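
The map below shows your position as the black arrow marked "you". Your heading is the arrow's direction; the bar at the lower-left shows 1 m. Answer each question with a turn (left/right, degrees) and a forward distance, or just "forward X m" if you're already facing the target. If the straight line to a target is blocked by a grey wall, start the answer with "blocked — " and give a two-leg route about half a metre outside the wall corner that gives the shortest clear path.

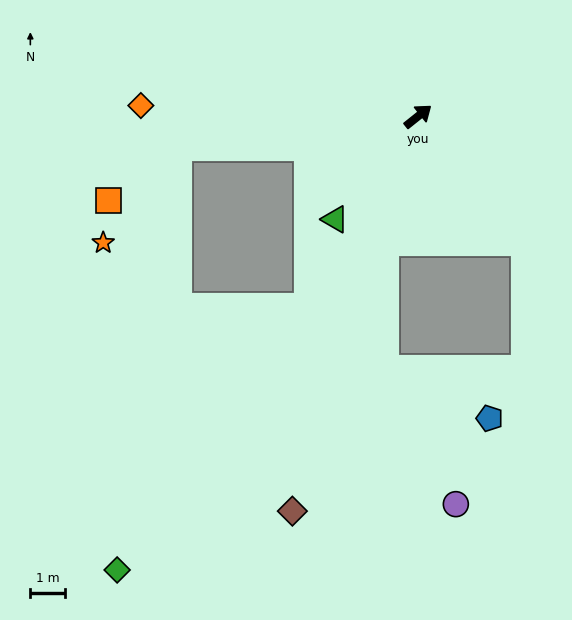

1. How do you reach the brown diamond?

turn right 146°, forward 12.1 m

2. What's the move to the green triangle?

turn right 168°, forward 3.9 m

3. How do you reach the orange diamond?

turn left 139°, forward 8.1 m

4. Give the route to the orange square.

blocked — turn left 149°, forward 7.1 m, then turn left 30°, forward 2.6 m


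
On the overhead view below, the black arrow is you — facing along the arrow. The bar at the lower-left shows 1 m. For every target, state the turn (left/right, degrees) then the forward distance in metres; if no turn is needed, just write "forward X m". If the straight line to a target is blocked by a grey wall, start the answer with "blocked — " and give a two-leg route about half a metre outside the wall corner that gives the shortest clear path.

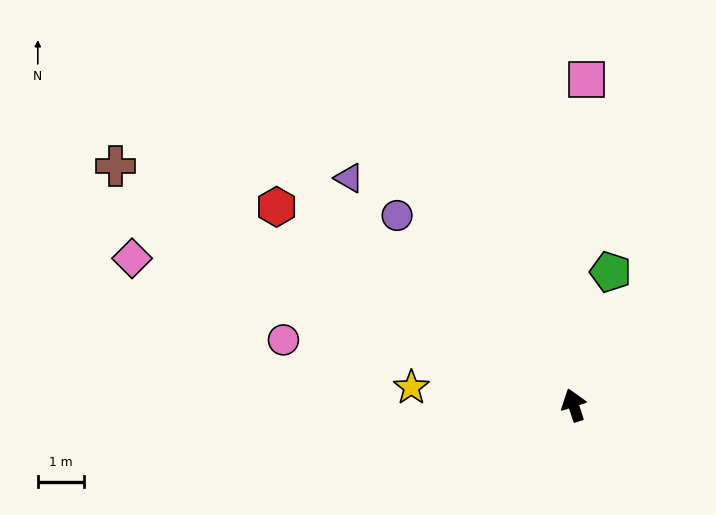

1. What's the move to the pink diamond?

turn left 54°, forward 10.0 m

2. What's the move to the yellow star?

turn left 66°, forward 3.5 m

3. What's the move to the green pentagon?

turn right 34°, forward 3.0 m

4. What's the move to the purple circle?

turn left 25°, forward 5.5 m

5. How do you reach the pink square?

turn right 20°, forward 7.0 m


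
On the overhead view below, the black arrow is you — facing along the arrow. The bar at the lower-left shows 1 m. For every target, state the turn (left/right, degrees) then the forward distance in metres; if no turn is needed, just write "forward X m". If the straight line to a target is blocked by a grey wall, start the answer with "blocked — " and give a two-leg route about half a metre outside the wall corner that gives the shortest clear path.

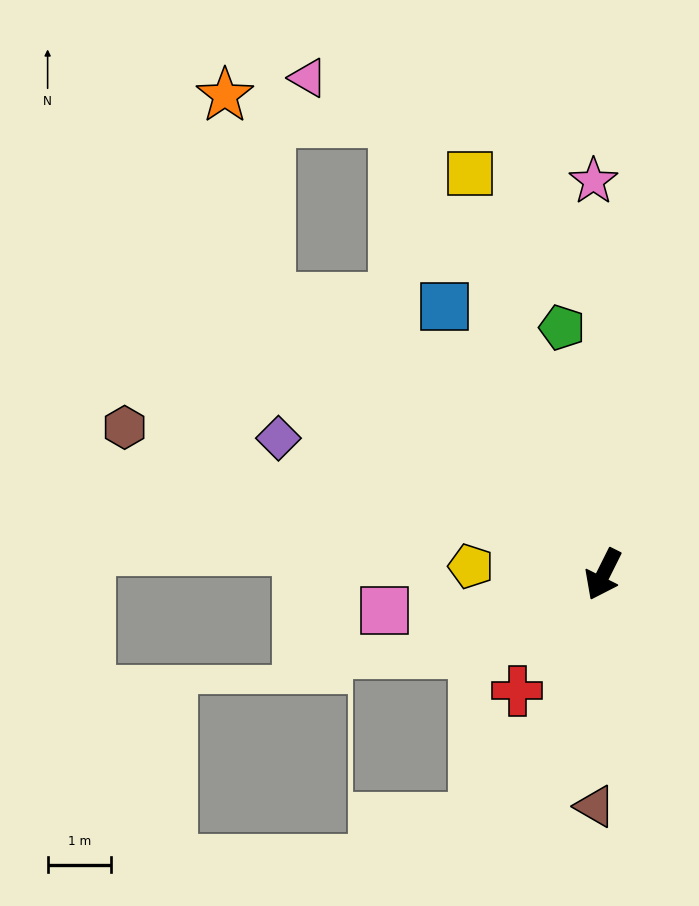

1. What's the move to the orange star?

blocked — turn right 103°, forward 6.8 m, then turn right 38°, forward 3.3 m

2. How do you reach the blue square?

turn right 123°, forward 4.9 m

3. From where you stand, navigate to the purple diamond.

turn right 86°, forward 5.6 m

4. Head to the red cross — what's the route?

turn right 10°, forward 2.3 m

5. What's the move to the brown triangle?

turn left 24°, forward 3.7 m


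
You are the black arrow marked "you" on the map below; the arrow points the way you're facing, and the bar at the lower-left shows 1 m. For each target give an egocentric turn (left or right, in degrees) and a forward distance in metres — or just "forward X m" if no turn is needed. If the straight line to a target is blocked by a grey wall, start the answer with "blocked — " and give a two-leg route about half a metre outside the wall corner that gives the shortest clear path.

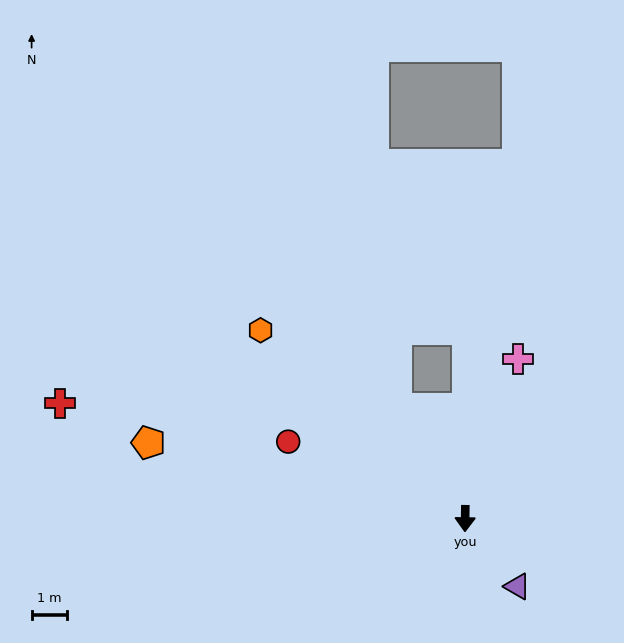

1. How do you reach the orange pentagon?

turn right 103°, forward 9.1 m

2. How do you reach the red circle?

turn right 113°, forward 5.4 m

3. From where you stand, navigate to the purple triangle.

turn left 38°, forward 2.4 m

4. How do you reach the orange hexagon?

turn right 132°, forward 7.8 m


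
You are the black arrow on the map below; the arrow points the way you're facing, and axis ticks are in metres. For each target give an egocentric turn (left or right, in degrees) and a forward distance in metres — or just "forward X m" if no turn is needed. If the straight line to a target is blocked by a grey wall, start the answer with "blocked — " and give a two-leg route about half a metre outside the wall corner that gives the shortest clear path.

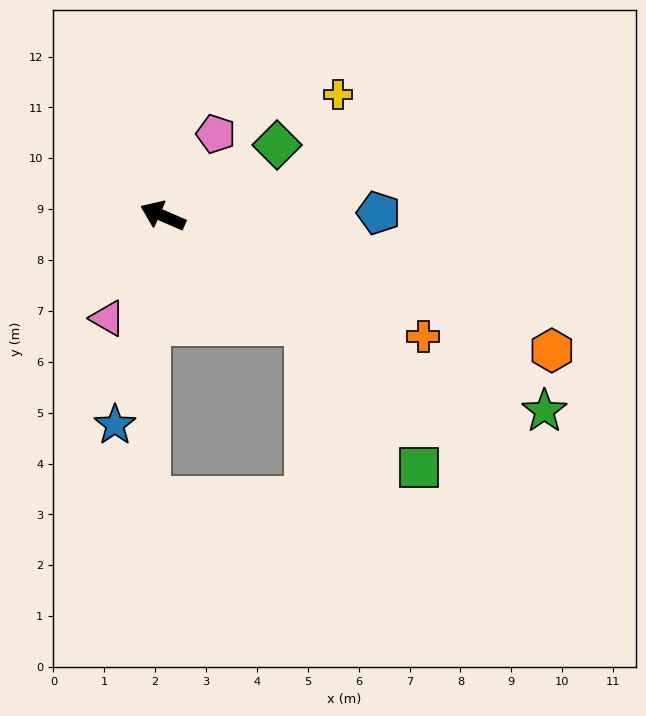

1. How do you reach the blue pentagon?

turn right 156°, forward 4.2 m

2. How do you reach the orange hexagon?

turn right 176°, forward 8.1 m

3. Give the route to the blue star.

turn left 101°, forward 4.2 m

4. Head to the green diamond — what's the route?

turn right 125°, forward 2.6 m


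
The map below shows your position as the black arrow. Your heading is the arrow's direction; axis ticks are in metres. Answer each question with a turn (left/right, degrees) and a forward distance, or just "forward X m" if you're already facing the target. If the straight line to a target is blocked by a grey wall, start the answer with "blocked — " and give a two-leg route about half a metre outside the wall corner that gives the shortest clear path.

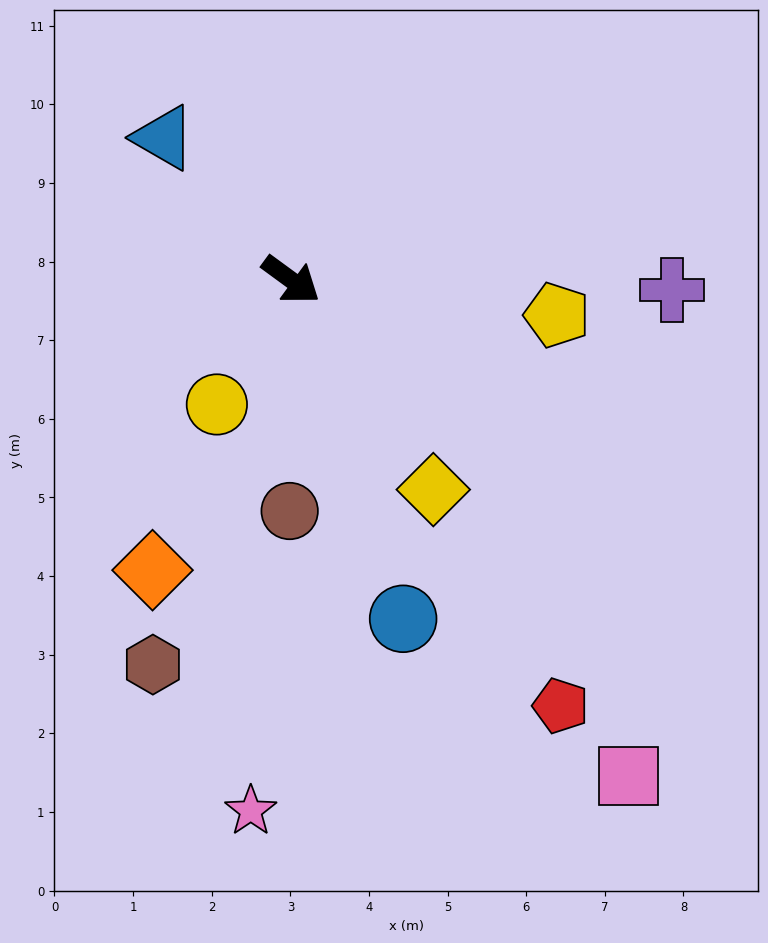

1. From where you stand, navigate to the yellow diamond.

turn right 20°, forward 3.2 m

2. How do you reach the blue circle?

turn right 36°, forward 4.5 m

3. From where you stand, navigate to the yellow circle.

turn right 85°, forward 1.8 m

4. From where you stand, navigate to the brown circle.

turn right 54°, forward 2.9 m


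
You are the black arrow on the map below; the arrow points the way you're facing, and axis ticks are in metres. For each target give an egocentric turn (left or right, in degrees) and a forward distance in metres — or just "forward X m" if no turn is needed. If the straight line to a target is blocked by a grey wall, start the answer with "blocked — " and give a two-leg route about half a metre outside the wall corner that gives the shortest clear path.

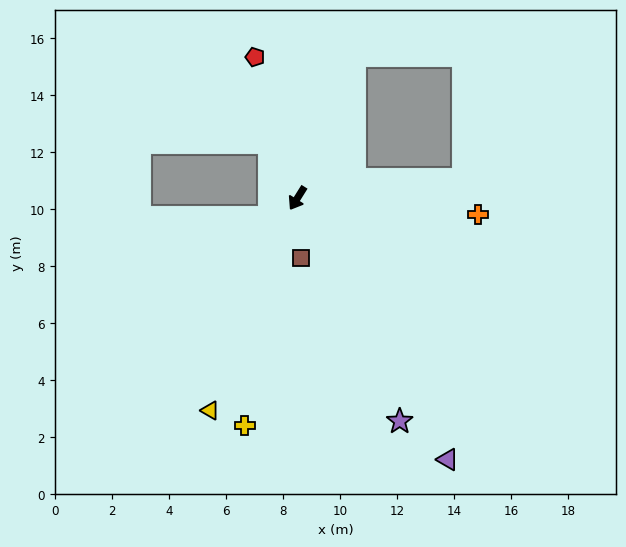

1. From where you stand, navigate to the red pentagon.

turn right 131°, forward 5.2 m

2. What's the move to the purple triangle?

turn left 62°, forward 10.6 m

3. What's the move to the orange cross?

turn left 117°, forward 6.4 m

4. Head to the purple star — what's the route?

turn left 57°, forward 8.6 m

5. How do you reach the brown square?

turn left 36°, forward 2.1 m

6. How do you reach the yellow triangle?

turn left 10°, forward 8.1 m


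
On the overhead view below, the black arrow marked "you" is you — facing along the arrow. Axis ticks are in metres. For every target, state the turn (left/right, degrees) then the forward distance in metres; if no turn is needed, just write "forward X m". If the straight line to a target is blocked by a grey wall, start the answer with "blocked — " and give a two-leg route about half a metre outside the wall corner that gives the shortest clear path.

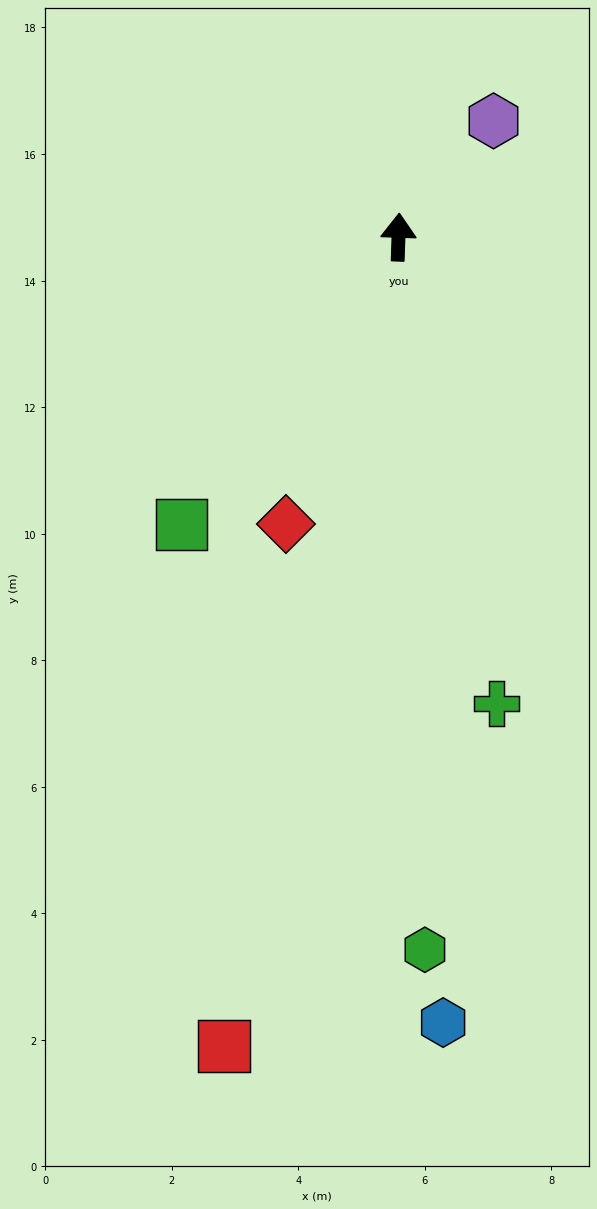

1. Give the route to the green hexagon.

turn right 176°, forward 11.3 m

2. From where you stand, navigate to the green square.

turn left 145°, forward 5.7 m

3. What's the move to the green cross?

turn right 166°, forward 7.5 m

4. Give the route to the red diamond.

turn left 161°, forward 4.9 m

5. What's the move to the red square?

turn left 170°, forward 13.1 m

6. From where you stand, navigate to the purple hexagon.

turn right 37°, forward 2.4 m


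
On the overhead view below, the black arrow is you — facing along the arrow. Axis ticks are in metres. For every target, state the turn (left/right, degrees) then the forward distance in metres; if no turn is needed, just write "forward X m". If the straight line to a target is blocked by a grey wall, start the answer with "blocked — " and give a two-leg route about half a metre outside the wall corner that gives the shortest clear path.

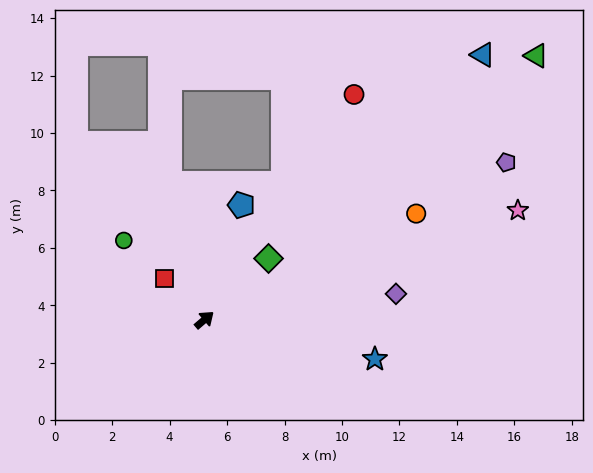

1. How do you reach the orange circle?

turn right 14°, forward 8.2 m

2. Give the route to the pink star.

turn right 21°, forward 11.6 m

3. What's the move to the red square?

turn left 94°, forward 2.0 m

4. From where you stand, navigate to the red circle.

turn left 16°, forward 9.4 m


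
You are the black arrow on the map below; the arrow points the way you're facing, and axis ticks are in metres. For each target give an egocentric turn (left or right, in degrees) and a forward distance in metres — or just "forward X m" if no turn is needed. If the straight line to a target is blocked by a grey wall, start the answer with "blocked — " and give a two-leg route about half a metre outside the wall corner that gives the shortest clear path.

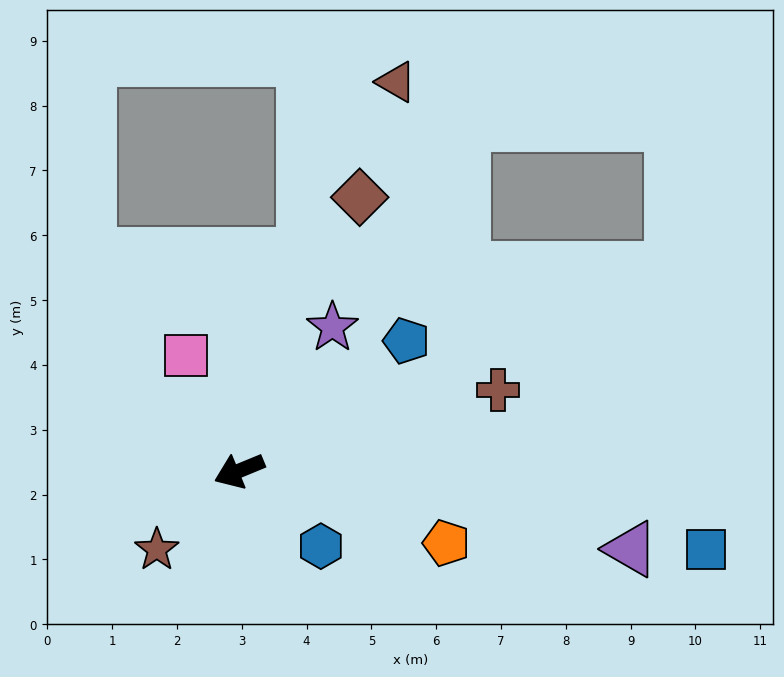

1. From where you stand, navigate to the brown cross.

turn left 175°, forward 4.2 m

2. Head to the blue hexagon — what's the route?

turn left 115°, forward 1.7 m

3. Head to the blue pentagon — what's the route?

turn right 165°, forward 3.3 m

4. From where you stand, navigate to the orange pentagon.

turn left 138°, forward 3.4 m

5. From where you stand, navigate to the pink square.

turn right 88°, forward 2.0 m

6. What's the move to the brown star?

turn left 21°, forward 1.8 m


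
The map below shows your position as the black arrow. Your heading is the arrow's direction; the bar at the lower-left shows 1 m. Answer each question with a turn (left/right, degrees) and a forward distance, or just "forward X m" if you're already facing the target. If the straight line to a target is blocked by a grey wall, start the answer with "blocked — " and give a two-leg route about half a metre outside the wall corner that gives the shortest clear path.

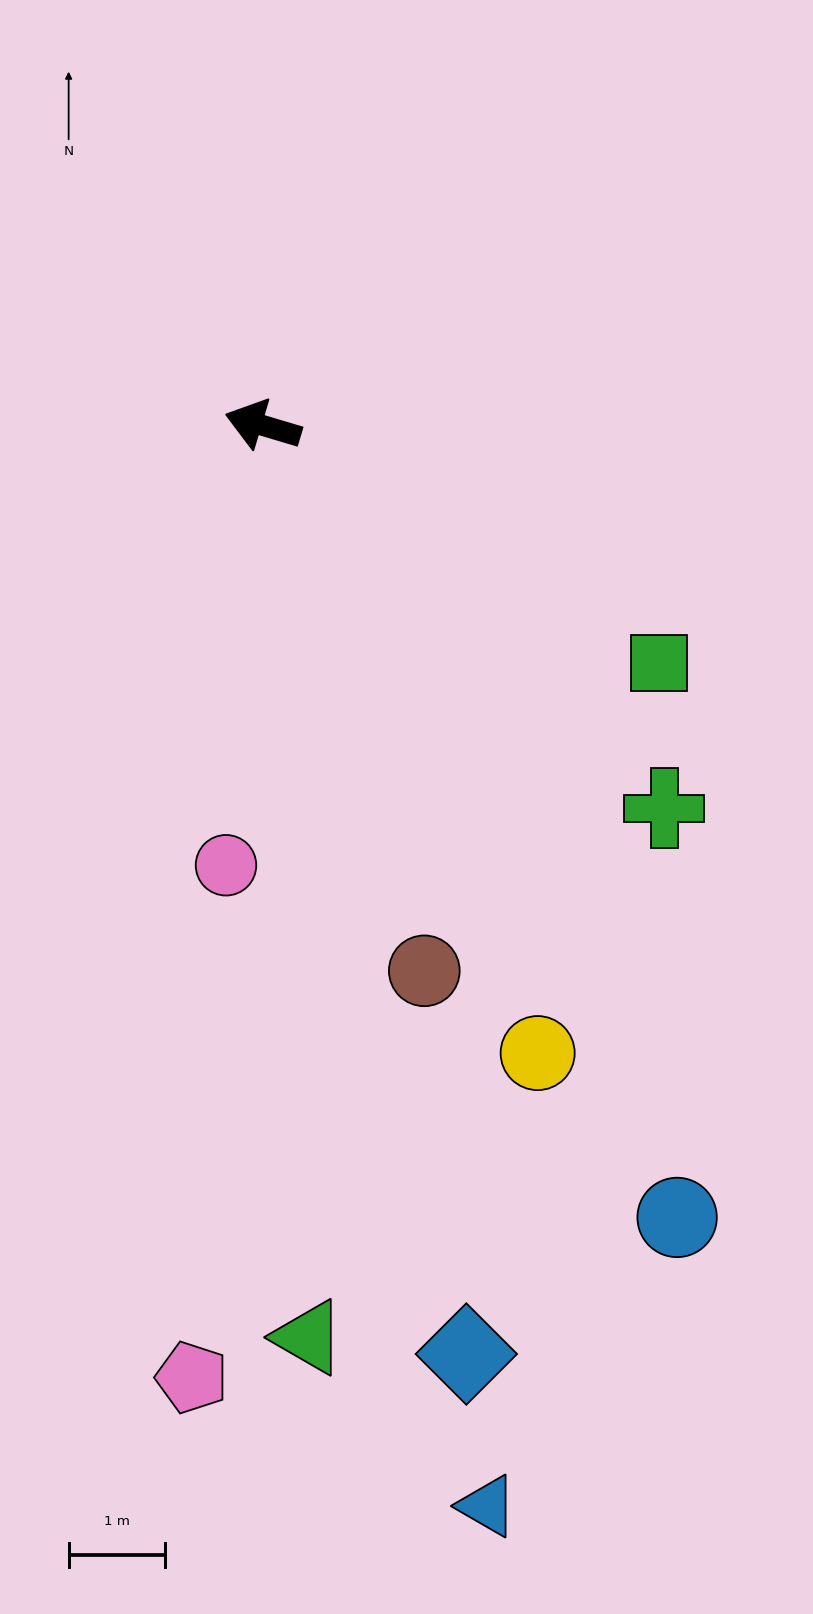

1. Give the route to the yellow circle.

turn left 130°, forward 7.1 m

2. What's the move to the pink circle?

turn left 102°, forward 4.6 m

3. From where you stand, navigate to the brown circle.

turn left 123°, forward 5.9 m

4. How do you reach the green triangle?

turn left 109°, forward 9.5 m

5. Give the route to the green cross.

turn left 153°, forward 5.7 m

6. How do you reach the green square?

turn left 166°, forward 4.8 m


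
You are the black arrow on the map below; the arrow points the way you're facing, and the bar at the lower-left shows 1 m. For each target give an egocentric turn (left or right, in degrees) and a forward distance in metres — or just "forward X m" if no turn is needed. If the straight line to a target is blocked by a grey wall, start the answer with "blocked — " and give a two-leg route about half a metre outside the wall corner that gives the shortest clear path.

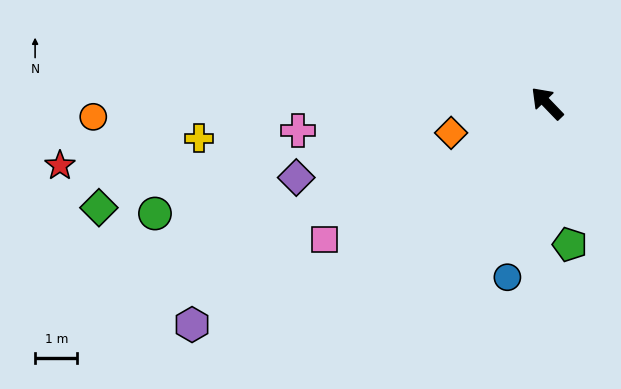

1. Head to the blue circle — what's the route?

turn left 123°, forward 4.2 m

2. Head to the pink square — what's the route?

turn left 78°, forward 6.2 m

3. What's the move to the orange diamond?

turn left 63°, forward 2.4 m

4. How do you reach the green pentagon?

turn left 145°, forward 3.4 m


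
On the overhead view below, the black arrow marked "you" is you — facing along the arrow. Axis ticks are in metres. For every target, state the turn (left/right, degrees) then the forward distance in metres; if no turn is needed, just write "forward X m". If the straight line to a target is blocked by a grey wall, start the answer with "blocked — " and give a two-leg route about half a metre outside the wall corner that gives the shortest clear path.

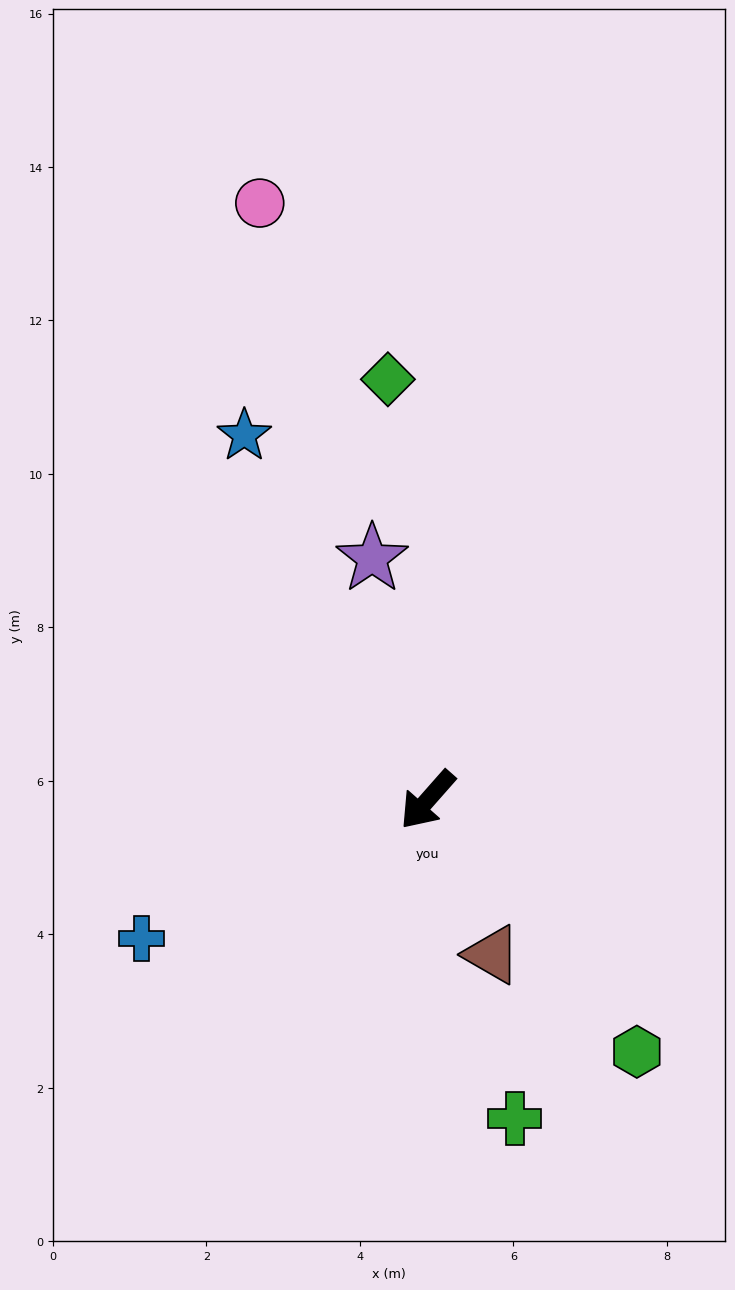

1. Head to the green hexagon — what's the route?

turn left 81°, forward 4.3 m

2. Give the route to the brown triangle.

turn left 64°, forward 2.2 m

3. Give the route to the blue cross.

turn right 23°, forward 4.1 m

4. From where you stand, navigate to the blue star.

turn right 112°, forward 5.3 m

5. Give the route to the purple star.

turn right 126°, forward 3.2 m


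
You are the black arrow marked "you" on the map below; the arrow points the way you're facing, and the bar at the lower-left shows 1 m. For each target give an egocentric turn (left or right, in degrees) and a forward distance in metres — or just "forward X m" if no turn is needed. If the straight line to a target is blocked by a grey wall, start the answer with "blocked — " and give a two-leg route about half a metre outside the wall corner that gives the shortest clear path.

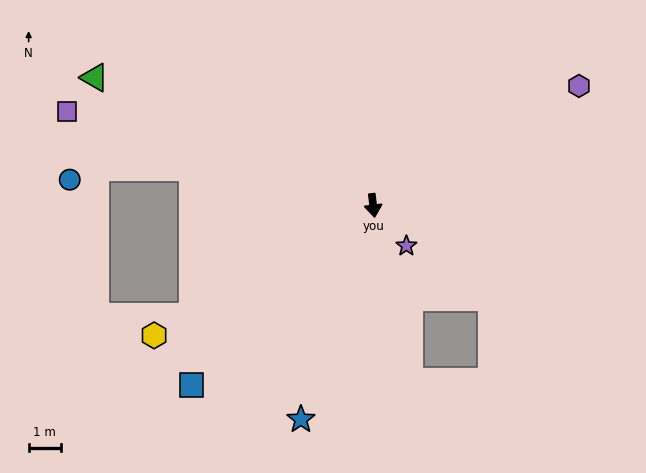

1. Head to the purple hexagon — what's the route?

turn left 113°, forward 7.5 m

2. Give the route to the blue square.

turn right 52°, forward 8.0 m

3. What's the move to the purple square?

turn right 114°, forward 10.0 m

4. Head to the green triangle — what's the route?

turn right 122°, forward 9.6 m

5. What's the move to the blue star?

turn right 26°, forward 7.1 m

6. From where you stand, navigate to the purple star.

turn left 32°, forward 1.6 m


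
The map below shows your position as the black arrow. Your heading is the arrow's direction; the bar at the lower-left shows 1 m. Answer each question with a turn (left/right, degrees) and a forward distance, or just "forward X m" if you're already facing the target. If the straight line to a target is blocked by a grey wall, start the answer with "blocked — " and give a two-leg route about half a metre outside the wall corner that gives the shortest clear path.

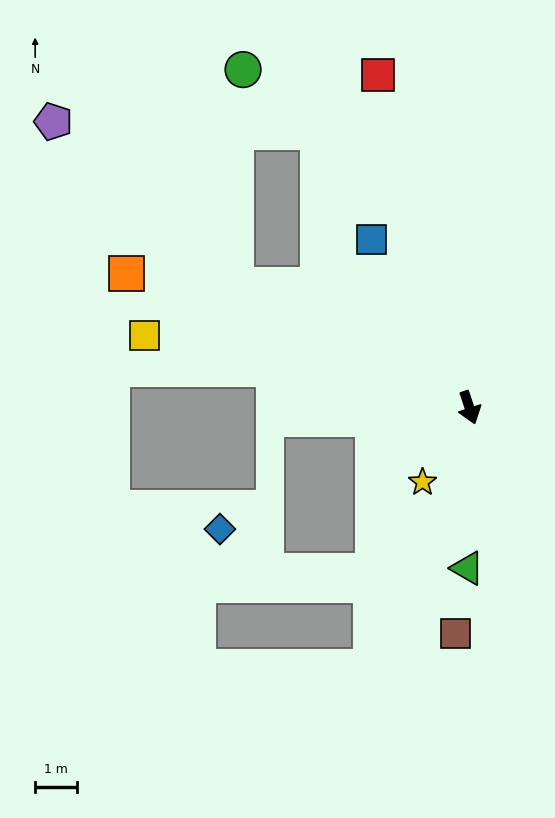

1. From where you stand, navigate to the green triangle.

turn right 19°, forward 3.8 m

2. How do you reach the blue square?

turn right 168°, forward 4.6 m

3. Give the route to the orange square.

turn right 130°, forward 8.7 m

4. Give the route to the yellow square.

turn right 121°, forward 7.9 m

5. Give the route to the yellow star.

turn right 50°, forward 2.1 m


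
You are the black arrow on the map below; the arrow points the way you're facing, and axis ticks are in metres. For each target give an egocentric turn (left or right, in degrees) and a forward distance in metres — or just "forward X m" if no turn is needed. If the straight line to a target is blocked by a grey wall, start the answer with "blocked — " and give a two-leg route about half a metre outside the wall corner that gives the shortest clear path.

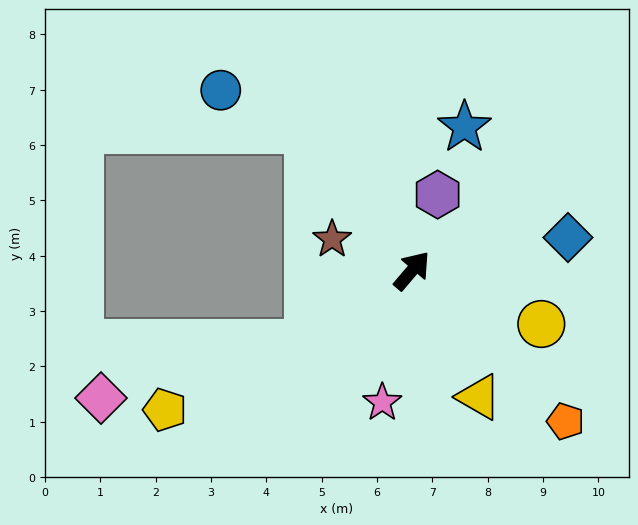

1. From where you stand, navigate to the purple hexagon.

turn left 22°, forward 1.4 m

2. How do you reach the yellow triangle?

turn right 112°, forward 2.6 m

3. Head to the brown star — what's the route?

turn left 109°, forward 1.6 m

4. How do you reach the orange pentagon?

turn right 94°, forward 3.9 m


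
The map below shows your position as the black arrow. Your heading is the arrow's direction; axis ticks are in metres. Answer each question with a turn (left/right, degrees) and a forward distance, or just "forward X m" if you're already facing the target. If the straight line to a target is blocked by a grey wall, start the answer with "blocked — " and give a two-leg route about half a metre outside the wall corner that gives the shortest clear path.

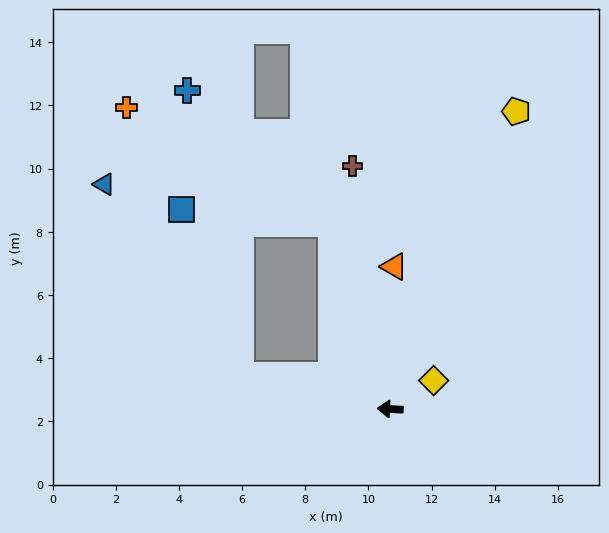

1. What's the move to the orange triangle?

turn right 89°, forward 4.5 m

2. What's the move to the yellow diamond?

turn right 144°, forward 1.6 m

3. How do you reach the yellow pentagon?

turn right 110°, forward 10.2 m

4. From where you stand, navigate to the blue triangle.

blocked — turn right 10°, forward 4.9 m, then turn right 42°, forward 7.4 m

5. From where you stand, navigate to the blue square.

blocked — turn right 10°, forward 4.9 m, then turn right 58°, forward 5.6 m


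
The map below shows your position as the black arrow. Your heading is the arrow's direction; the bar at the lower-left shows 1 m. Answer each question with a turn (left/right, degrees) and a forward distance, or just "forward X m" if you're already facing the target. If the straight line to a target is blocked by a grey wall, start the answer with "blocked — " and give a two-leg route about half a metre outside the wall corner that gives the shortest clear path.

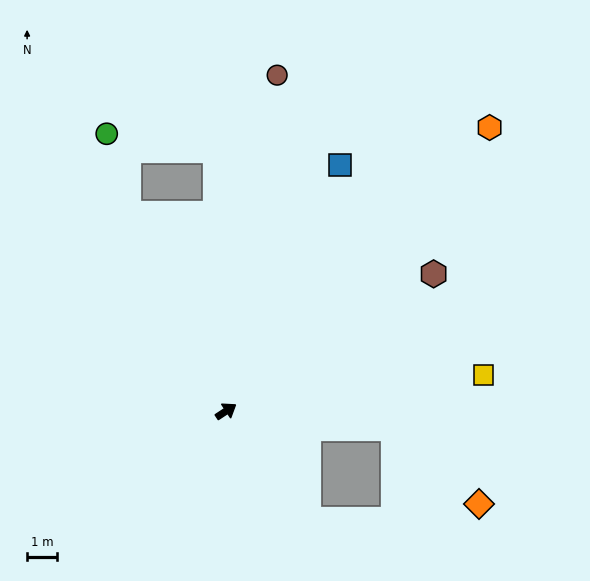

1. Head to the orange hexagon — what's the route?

turn left 14°, forward 13.0 m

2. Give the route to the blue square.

turn left 32°, forward 9.1 m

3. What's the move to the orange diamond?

blocked — turn right 39°, forward 5.6 m, then turn right 36°, forward 3.8 m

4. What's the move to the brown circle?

turn left 48°, forward 11.4 m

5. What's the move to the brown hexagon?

forward 8.4 m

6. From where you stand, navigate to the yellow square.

turn right 25°, forward 8.7 m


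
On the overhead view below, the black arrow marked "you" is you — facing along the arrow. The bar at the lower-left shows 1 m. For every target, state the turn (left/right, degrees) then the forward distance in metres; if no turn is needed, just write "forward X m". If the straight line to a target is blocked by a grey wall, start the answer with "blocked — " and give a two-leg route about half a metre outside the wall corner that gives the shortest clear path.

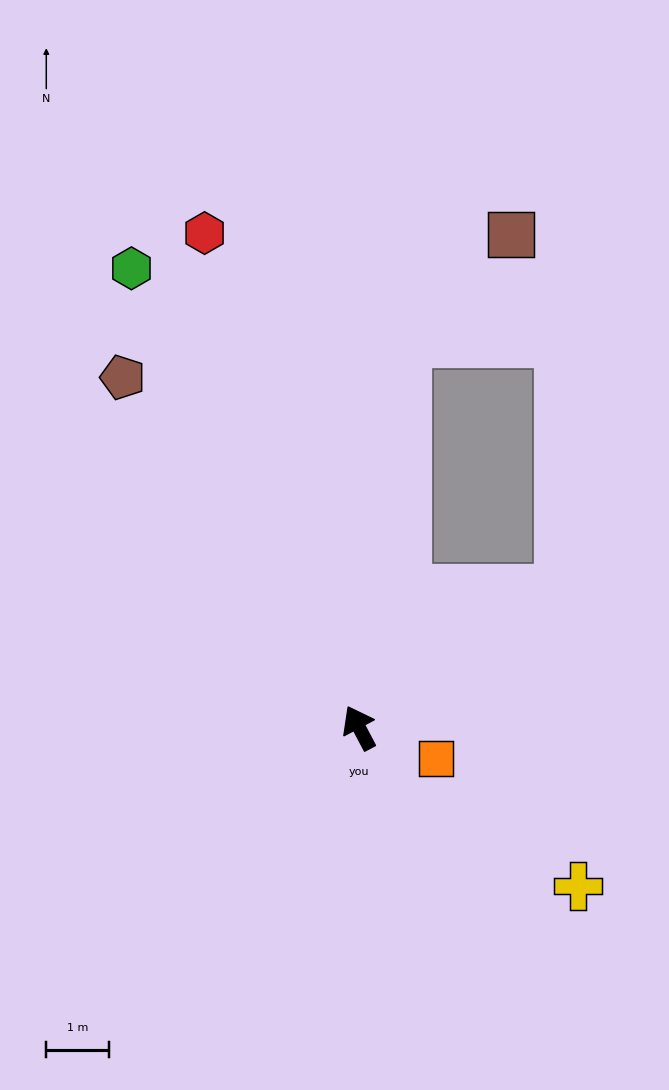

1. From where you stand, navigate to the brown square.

blocked — turn right 35°, forward 6.2 m, then turn right 38°, forward 2.4 m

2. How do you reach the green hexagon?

forward 8.2 m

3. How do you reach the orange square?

turn right 140°, forward 1.3 m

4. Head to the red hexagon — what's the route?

turn right 10°, forward 8.3 m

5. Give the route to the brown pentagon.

turn left 6°, forward 6.8 m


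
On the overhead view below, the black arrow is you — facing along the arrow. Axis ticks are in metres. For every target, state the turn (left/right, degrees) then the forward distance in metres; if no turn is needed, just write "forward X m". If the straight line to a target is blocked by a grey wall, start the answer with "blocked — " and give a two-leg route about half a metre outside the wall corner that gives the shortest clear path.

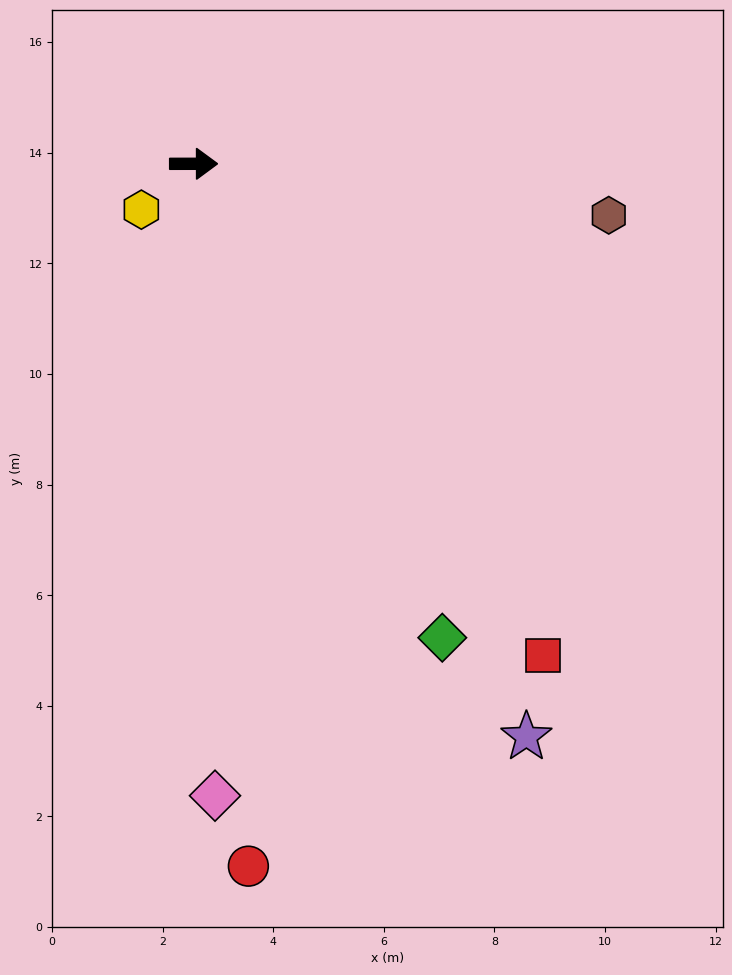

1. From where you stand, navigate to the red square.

turn right 55°, forward 10.9 m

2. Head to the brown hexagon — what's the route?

turn right 7°, forward 7.6 m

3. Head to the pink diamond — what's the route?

turn right 88°, forward 11.4 m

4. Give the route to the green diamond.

turn right 62°, forward 9.7 m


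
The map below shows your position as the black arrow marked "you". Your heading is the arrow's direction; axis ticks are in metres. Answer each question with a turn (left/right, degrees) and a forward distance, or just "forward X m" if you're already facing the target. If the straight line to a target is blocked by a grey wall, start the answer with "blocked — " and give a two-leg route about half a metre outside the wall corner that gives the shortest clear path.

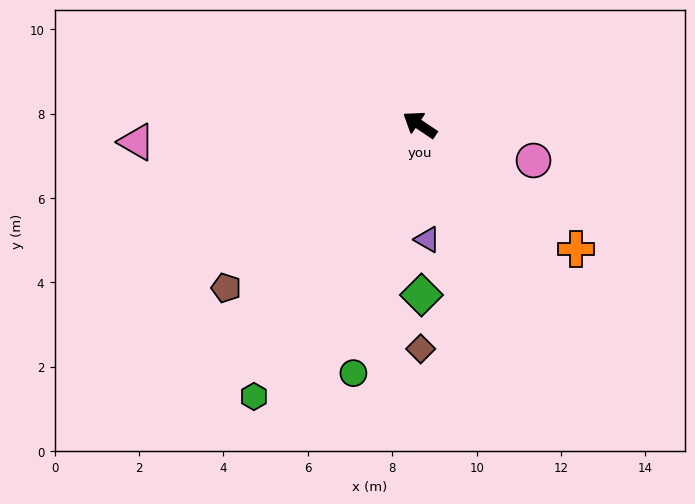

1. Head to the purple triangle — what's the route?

turn left 128°, forward 2.7 m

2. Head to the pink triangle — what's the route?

turn left 37°, forward 6.7 m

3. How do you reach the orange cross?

turn left 175°, forward 4.7 m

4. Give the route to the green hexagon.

turn left 92°, forward 7.5 m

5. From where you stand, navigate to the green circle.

turn left 109°, forward 6.1 m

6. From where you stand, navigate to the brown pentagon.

turn left 74°, forward 6.0 m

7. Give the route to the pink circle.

turn right 164°, forward 2.8 m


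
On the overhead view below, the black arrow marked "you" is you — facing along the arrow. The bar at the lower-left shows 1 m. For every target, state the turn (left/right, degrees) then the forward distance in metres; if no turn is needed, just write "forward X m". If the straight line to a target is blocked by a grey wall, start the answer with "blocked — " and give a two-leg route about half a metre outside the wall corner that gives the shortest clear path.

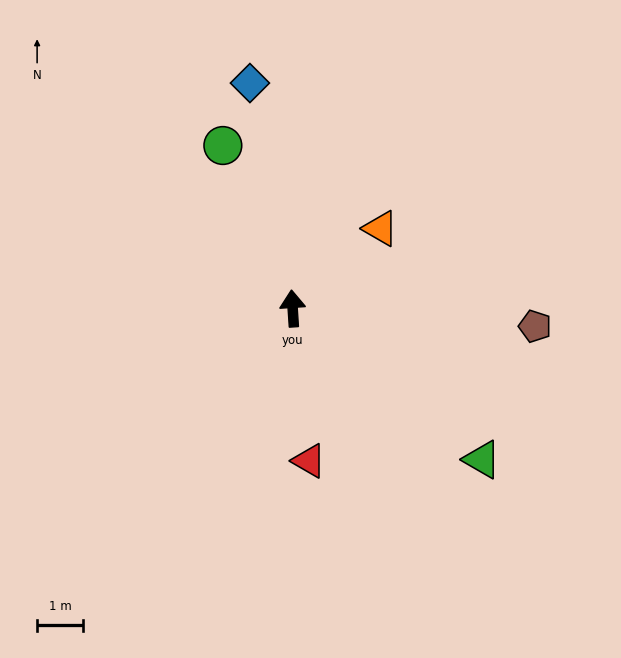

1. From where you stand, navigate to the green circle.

turn left 19°, forward 3.8 m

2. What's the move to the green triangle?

turn right 132°, forward 5.3 m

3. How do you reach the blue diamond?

turn left 7°, forward 5.0 m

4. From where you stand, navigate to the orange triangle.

turn right 51°, forward 2.6 m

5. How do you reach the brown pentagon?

turn right 98°, forward 5.3 m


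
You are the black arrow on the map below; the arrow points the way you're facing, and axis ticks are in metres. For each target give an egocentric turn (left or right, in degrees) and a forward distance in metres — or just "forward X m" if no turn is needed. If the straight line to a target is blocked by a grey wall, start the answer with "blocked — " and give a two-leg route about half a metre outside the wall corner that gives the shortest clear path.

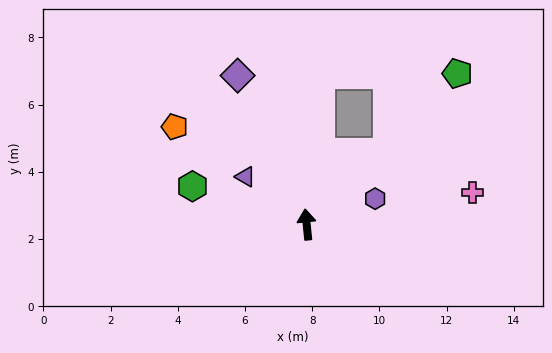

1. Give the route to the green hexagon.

turn left 66°, forward 3.6 m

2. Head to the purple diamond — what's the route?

turn left 19°, forward 4.9 m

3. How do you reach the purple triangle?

turn left 46°, forward 2.3 m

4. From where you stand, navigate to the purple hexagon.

turn right 75°, forward 2.2 m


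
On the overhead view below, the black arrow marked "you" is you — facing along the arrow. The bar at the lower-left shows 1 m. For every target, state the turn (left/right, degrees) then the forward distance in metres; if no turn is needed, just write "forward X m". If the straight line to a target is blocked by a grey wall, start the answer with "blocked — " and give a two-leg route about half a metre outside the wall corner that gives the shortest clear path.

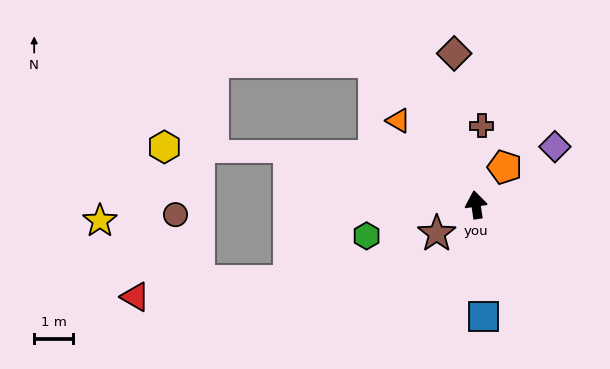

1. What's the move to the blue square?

turn left 176°, forward 2.9 m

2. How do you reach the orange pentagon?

turn right 46°, forward 1.2 m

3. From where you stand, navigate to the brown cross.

turn right 13°, forward 2.0 m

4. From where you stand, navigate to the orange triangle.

turn left 34°, forward 2.9 m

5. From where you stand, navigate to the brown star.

turn left 118°, forward 1.2 m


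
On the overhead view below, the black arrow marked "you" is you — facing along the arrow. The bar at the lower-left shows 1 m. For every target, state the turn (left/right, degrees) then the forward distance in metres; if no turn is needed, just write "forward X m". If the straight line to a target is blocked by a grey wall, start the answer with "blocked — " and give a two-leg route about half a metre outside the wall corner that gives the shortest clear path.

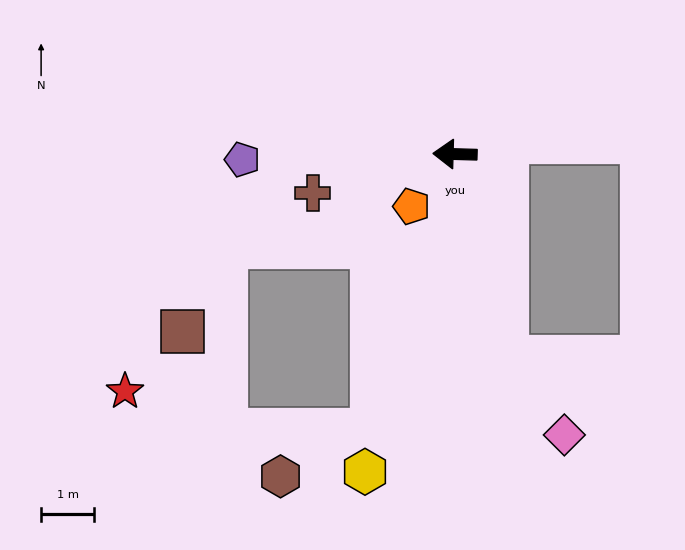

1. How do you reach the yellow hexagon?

turn left 76°, forward 6.2 m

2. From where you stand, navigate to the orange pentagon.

turn left 52°, forward 1.3 m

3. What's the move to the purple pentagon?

turn left 3°, forward 4.0 m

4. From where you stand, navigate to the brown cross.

turn left 17°, forward 2.8 m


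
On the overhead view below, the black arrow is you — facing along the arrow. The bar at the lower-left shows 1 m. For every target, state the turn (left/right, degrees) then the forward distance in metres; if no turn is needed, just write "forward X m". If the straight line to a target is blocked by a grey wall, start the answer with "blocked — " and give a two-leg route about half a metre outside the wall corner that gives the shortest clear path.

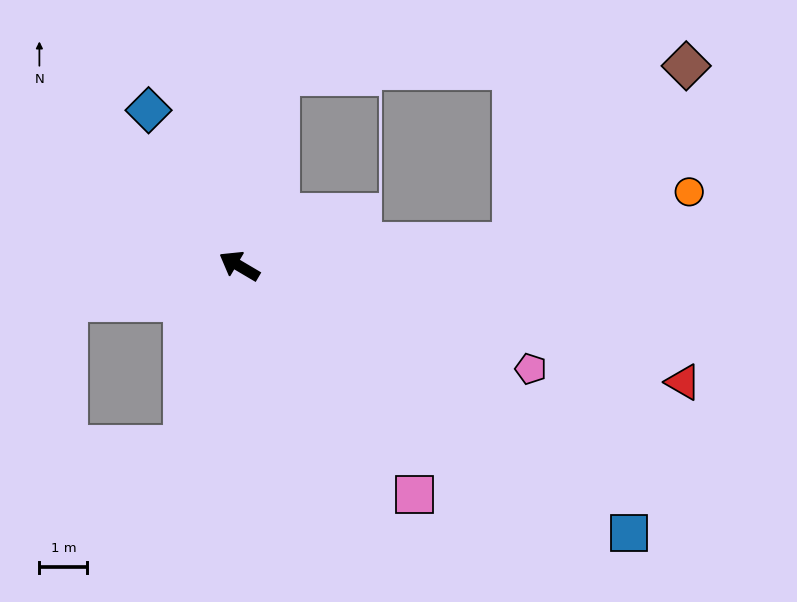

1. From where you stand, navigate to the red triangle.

turn right 164°, forward 9.6 m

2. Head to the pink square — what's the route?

turn left 158°, forward 6.0 m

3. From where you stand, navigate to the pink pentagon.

turn right 169°, forward 6.4 m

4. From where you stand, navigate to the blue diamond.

turn right 29°, forward 3.8 m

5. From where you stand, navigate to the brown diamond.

blocked — turn right 145°, forward 5.7 m, then turn left 41°, forward 5.2 m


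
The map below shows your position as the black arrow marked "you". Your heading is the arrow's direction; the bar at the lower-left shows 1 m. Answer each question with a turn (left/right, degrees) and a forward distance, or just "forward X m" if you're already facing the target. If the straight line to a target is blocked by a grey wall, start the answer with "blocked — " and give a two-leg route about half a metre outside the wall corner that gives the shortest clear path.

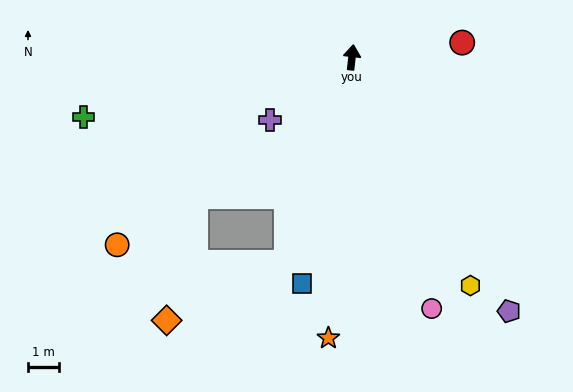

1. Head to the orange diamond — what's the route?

blocked — turn left 169°, forward 7.0 m, then turn right 47°, forward 4.3 m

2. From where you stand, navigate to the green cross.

turn left 109°, forward 8.9 m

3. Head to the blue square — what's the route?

turn left 174°, forward 7.5 m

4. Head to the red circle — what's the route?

turn right 76°, forward 3.6 m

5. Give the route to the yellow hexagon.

turn right 146°, forward 8.4 m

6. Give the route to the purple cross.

turn left 134°, forward 3.3 m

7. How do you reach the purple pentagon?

turn right 142°, forward 9.7 m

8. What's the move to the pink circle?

turn right 156°, forward 8.6 m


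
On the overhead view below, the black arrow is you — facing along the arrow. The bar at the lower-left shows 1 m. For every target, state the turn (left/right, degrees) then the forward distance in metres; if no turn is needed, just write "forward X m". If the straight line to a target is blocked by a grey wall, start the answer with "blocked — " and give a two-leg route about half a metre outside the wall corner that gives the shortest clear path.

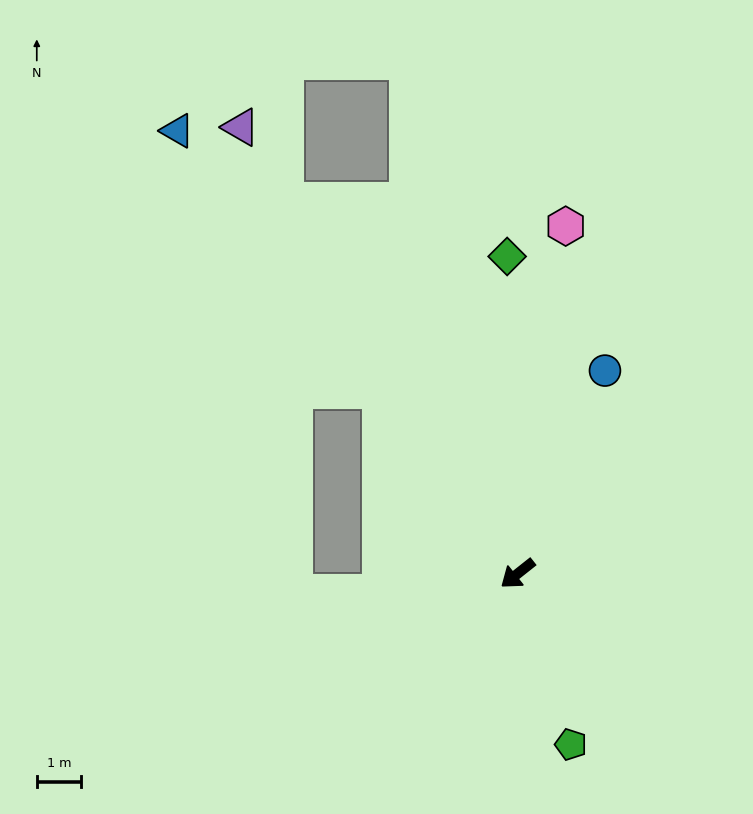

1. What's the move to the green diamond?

turn right 127°, forward 7.2 m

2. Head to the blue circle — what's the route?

turn right 152°, forward 5.0 m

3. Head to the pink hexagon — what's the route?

turn right 136°, forward 7.9 m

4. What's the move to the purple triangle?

turn right 97°, forward 11.9 m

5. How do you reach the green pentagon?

turn left 69°, forward 4.0 m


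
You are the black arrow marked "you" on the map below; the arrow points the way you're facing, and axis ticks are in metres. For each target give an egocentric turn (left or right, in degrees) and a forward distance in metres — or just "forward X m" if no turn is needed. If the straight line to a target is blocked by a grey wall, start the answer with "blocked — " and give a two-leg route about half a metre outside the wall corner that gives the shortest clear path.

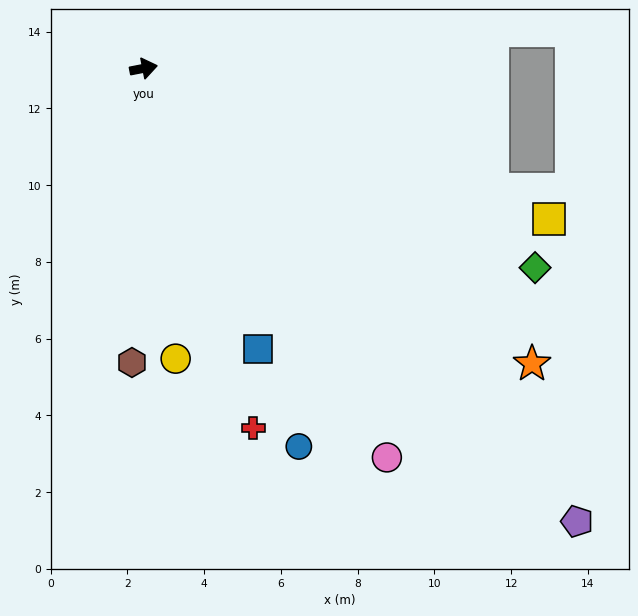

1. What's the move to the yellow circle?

turn right 95°, forward 7.6 m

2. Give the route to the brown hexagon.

turn right 103°, forward 7.7 m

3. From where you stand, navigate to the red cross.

turn right 84°, forward 9.8 m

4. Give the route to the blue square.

turn right 79°, forward 7.9 m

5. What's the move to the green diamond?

turn right 38°, forward 11.4 m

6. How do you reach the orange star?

turn right 48°, forward 12.7 m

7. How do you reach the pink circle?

turn right 69°, forward 12.0 m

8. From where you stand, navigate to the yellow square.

turn right 31°, forward 11.3 m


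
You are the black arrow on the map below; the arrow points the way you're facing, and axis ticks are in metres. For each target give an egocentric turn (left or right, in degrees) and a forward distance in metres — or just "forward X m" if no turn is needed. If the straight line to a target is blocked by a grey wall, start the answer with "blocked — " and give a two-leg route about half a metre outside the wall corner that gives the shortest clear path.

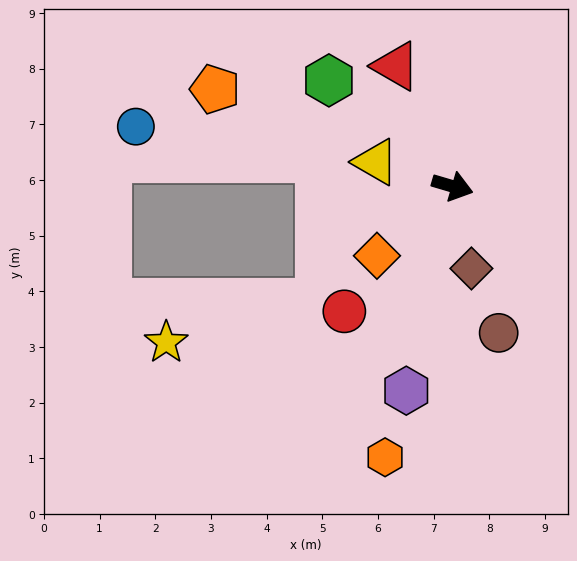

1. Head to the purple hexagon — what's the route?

turn right 86°, forward 3.8 m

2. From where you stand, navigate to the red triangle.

turn left 132°, forward 2.4 m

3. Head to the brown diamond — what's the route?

turn right 61°, forward 1.5 m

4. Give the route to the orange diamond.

turn right 121°, forward 1.8 m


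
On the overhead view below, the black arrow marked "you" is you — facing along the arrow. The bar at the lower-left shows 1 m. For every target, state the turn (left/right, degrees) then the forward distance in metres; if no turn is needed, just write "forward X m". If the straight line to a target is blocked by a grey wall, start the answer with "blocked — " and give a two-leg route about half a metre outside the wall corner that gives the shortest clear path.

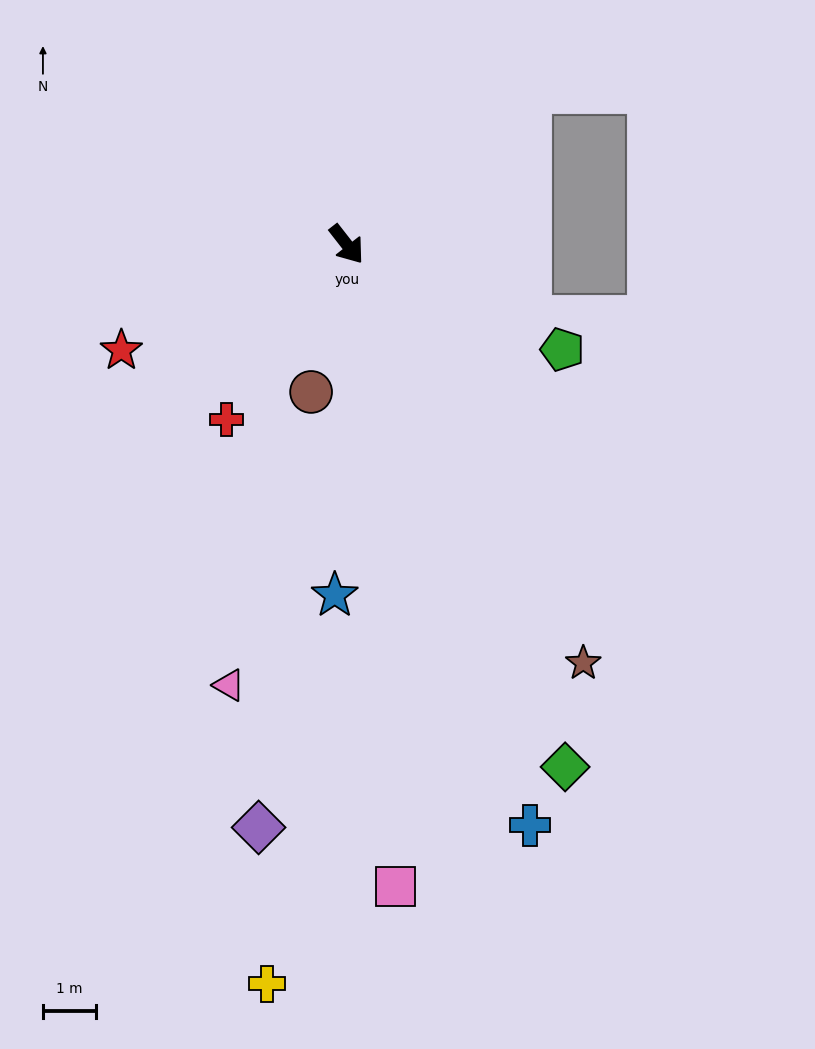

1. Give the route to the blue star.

turn right 40°, forward 6.6 m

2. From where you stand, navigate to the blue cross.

turn right 20°, forward 11.4 m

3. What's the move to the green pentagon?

turn left 26°, forward 4.5 m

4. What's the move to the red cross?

turn right 72°, forward 4.0 m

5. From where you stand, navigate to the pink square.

turn right 34°, forward 12.1 m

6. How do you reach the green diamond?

turn right 15°, forward 10.6 m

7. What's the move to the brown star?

turn right 9°, forward 9.0 m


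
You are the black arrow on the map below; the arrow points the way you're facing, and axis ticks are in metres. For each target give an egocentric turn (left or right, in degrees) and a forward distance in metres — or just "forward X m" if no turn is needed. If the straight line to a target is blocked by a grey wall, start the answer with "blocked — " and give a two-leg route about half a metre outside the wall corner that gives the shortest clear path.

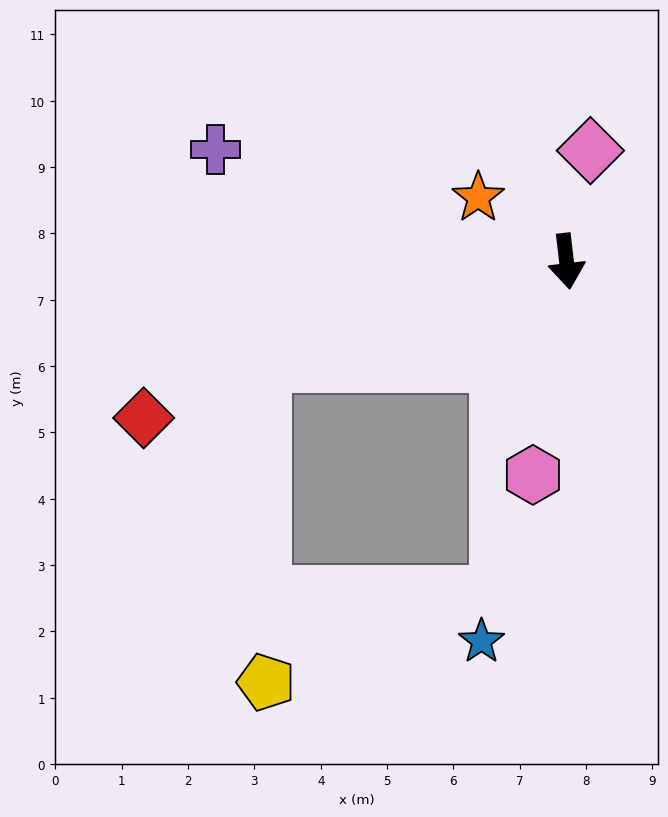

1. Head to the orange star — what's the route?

turn right 133°, forward 1.6 m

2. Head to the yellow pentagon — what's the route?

blocked — turn right 78°, forward 4.8 m, then turn left 72°, forward 4.8 m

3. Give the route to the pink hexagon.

turn right 16°, forward 3.3 m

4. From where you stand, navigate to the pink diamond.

turn left 161°, forward 1.7 m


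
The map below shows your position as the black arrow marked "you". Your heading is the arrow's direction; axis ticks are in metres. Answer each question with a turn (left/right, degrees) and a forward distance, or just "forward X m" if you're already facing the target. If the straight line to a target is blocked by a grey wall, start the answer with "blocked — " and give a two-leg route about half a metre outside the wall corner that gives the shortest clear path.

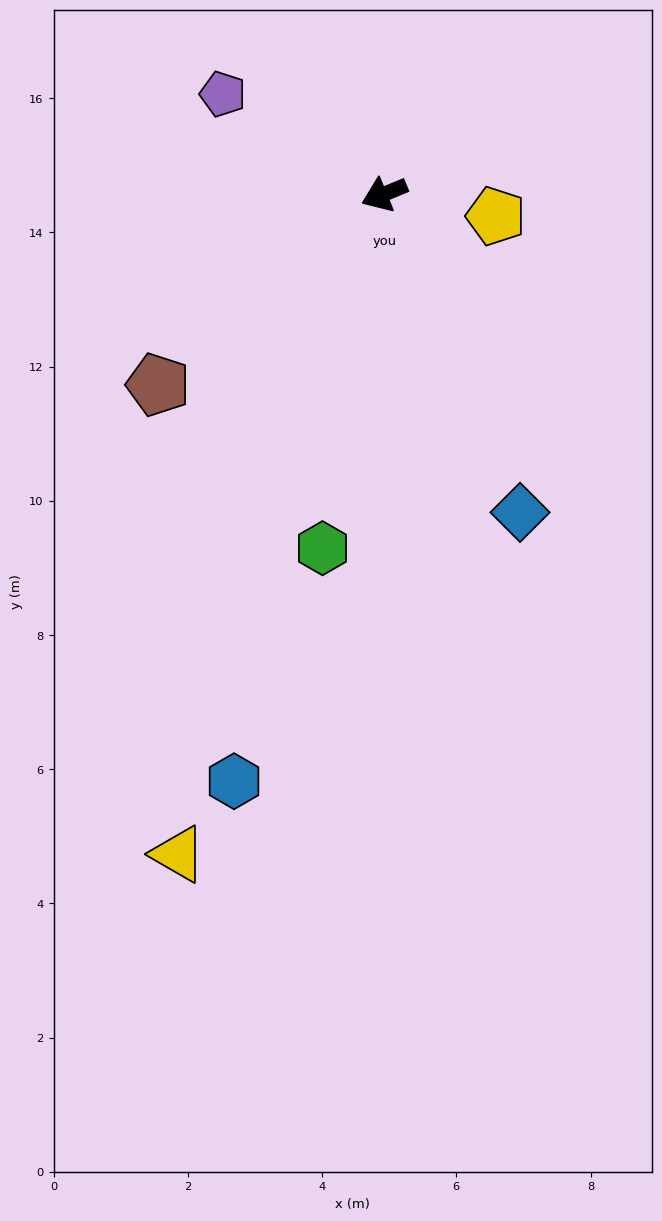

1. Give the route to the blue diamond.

turn left 91°, forward 5.2 m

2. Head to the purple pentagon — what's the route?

turn right 54°, forward 2.8 m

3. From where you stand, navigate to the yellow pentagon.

turn left 146°, forward 1.7 m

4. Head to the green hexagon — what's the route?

turn left 58°, forward 5.4 m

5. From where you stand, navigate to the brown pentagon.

turn left 18°, forward 4.4 m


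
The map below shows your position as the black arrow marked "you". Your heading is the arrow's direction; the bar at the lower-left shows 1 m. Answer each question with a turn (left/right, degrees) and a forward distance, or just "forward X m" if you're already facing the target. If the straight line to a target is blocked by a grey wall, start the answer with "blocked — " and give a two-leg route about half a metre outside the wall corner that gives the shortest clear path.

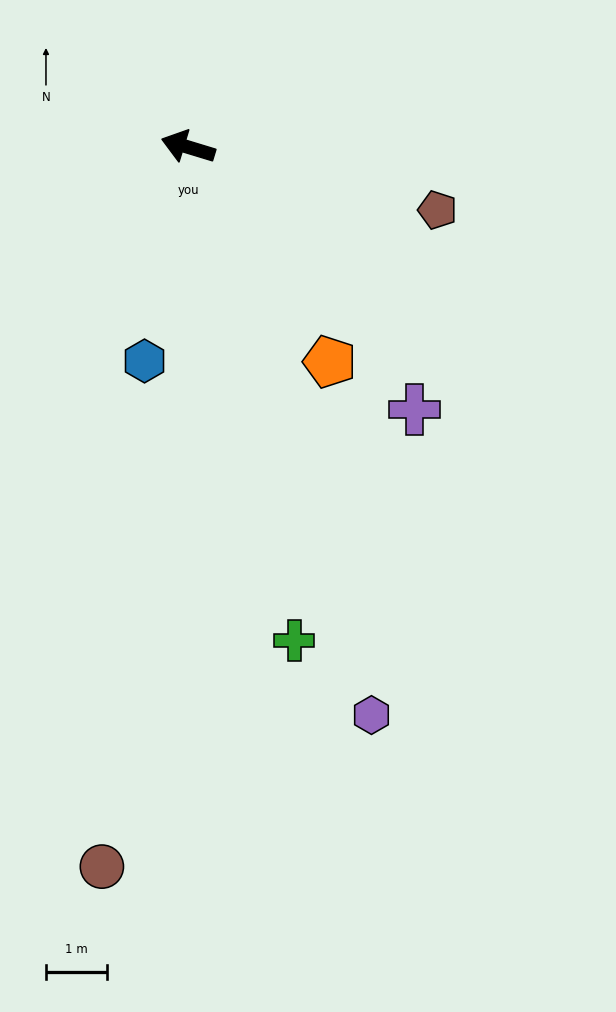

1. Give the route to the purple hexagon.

turn left 125°, forward 9.8 m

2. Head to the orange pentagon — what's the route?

turn left 140°, forward 4.2 m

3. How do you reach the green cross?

turn left 119°, forward 8.3 m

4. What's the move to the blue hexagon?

turn left 95°, forward 3.6 m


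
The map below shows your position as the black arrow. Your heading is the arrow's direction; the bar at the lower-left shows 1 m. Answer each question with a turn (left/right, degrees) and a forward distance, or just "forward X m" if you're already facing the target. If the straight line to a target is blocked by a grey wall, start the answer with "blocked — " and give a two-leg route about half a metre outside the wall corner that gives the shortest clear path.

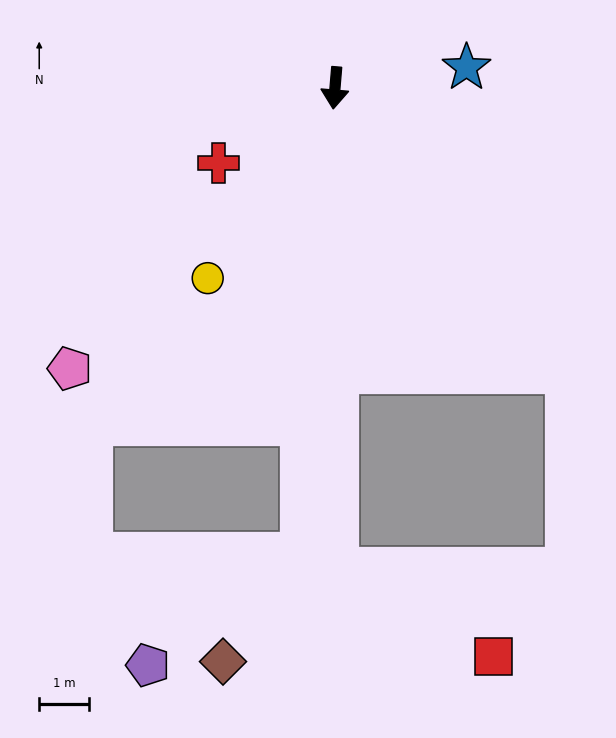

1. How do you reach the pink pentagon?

turn right 39°, forward 7.7 m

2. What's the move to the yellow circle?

turn right 29°, forward 4.6 m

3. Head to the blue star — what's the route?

turn left 104°, forward 2.7 m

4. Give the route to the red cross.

turn right 52°, forward 2.8 m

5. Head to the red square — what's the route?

blocked — turn left 5°, forward 9.6 m, then turn left 60°, forward 3.6 m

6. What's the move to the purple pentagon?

blocked — forward 9.3 m, then turn right 49°, forward 3.8 m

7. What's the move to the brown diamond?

blocked — forward 9.3 m, then turn right 31°, forward 2.7 m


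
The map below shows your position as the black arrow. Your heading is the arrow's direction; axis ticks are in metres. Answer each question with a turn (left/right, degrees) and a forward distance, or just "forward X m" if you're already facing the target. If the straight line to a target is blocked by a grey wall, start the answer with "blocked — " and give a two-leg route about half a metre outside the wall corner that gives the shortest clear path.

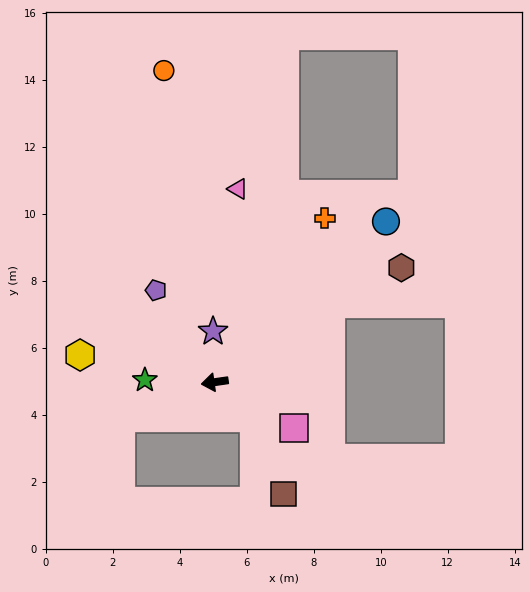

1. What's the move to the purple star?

turn right 96°, forward 1.5 m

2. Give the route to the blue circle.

turn right 145°, forward 7.0 m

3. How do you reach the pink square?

turn left 142°, forward 2.7 m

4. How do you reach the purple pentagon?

turn right 66°, forward 3.3 m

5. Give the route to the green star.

turn right 10°, forward 2.1 m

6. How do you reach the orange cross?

turn right 132°, forward 5.9 m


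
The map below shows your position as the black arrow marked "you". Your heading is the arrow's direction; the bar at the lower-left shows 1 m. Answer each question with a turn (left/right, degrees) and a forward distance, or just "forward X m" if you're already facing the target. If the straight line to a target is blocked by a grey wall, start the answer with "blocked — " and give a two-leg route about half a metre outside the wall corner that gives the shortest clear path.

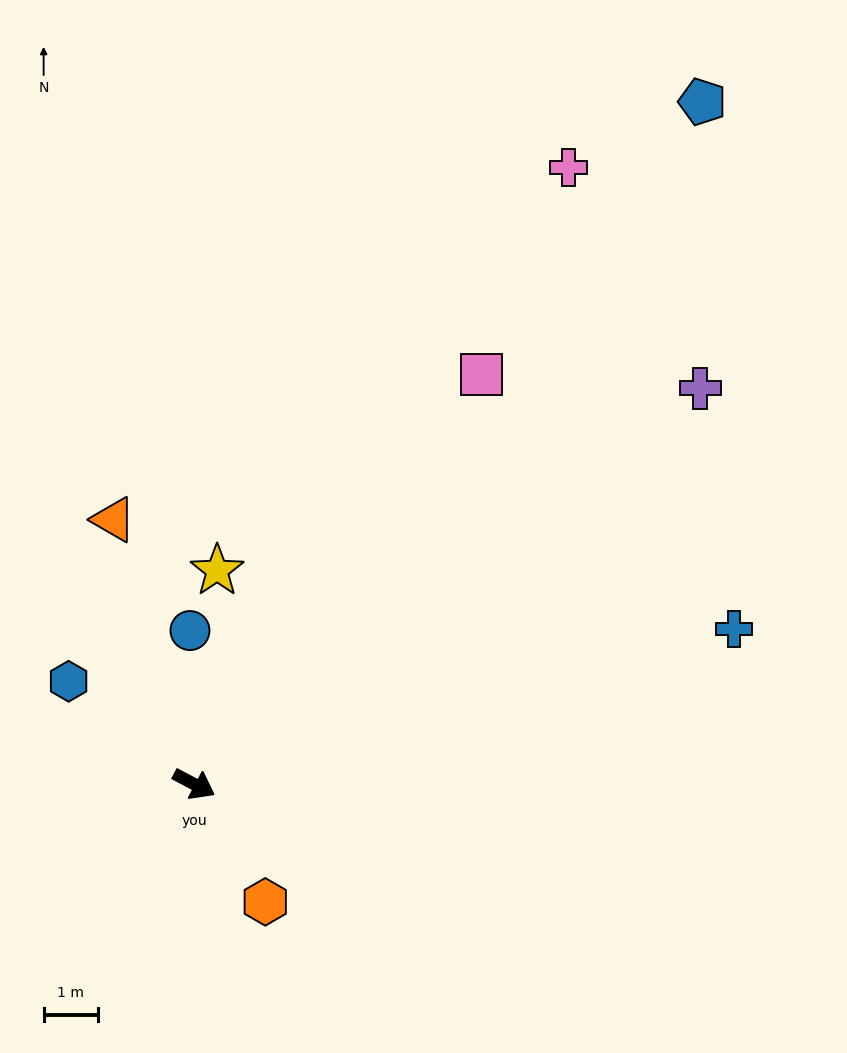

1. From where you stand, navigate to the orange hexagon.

turn right 31°, forward 2.5 m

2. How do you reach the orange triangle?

turn left 135°, forward 5.1 m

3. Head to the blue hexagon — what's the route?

turn left 169°, forward 3.0 m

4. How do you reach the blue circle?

turn left 119°, forward 2.8 m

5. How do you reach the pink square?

turn left 83°, forward 9.3 m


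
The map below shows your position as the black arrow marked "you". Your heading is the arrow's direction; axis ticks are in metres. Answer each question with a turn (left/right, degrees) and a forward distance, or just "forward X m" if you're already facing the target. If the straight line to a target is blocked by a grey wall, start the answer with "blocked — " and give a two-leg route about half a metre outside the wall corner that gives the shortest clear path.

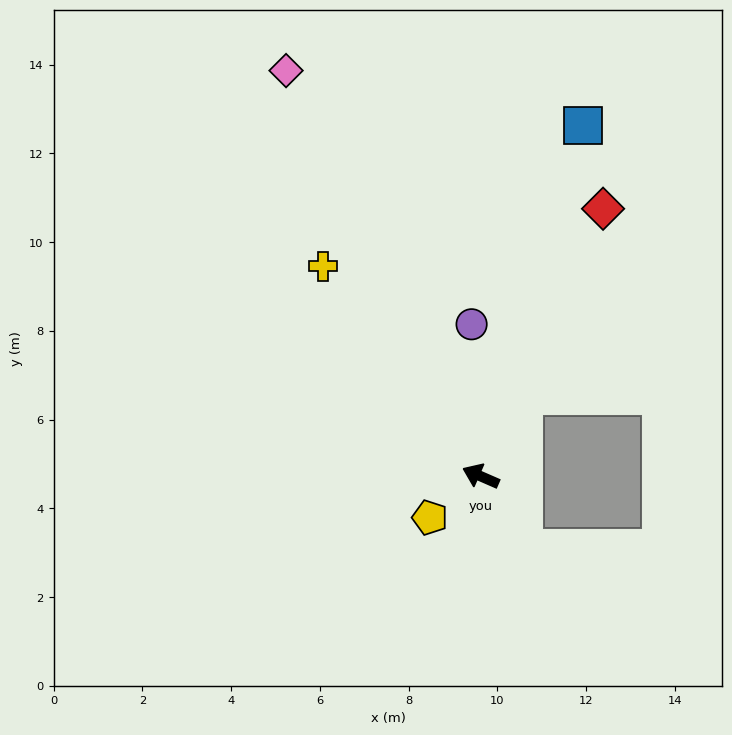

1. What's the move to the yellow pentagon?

turn left 63°, forward 1.5 m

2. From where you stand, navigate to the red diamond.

turn right 91°, forward 6.6 m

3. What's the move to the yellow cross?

turn right 30°, forward 5.9 m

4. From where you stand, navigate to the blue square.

turn right 83°, forward 8.2 m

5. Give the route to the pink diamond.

turn right 41°, forward 10.1 m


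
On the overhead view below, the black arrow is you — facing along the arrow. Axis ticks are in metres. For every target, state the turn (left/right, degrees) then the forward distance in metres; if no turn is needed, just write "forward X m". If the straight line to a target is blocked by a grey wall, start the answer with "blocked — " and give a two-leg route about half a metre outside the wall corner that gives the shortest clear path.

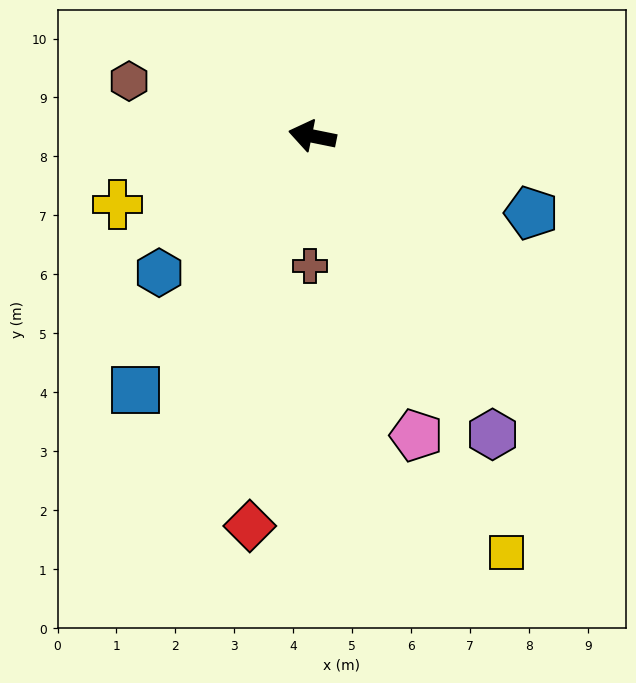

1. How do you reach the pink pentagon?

turn left 121°, forward 5.4 m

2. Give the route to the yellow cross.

turn left 31°, forward 3.5 m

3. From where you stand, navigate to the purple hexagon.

turn left 133°, forward 5.9 m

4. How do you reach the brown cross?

turn left 100°, forward 2.2 m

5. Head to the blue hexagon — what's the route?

turn left 53°, forward 3.5 m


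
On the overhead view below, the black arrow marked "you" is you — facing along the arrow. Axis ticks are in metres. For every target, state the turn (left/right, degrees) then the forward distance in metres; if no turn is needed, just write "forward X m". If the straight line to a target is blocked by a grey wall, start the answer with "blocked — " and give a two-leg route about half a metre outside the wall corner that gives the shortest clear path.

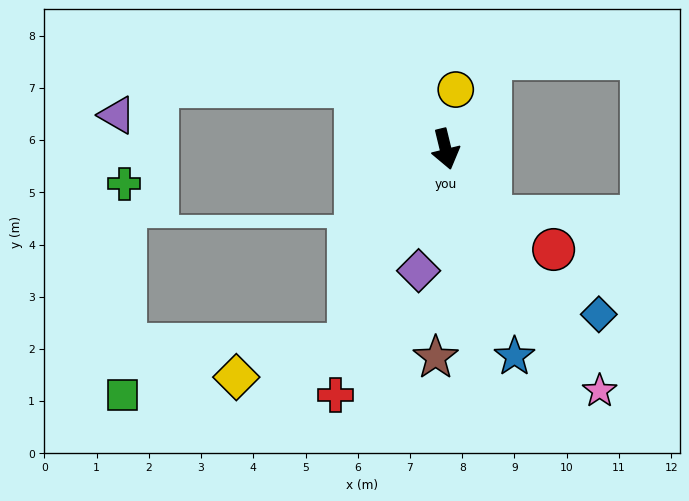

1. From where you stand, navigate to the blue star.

turn left 5°, forward 4.2 m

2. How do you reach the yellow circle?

turn left 157°, forward 1.2 m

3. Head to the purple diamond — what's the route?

turn right 26°, forward 2.4 m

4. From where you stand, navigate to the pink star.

turn left 19°, forward 5.5 m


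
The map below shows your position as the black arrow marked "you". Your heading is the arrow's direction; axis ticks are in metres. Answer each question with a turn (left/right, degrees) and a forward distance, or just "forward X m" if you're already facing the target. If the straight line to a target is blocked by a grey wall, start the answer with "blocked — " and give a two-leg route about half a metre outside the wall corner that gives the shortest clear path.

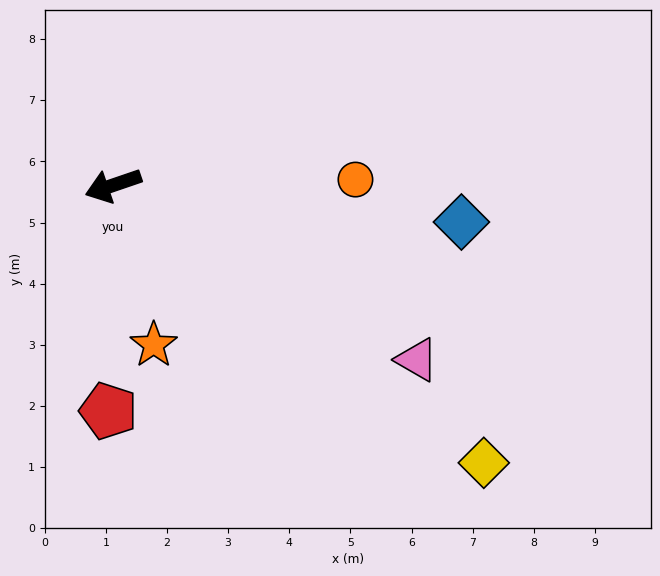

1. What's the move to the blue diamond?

turn left 155°, forward 5.7 m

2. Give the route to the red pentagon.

turn left 70°, forward 3.7 m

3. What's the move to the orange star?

turn left 85°, forward 2.7 m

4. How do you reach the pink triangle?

turn left 131°, forward 5.7 m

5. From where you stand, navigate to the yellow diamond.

turn left 124°, forward 7.6 m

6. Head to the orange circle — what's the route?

turn left 162°, forward 4.0 m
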